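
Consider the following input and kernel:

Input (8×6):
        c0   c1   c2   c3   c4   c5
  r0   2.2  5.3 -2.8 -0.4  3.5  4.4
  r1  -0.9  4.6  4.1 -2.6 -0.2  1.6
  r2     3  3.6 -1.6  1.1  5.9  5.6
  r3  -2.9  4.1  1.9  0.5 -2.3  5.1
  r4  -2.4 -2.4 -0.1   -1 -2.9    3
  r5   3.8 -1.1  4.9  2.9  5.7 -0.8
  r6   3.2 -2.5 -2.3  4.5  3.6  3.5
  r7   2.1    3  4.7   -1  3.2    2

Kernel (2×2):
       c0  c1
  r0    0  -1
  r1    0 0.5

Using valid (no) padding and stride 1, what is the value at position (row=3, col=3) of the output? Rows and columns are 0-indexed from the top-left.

The receptive field on the input at this output position is [0.5 -2.3 / -1 -2.9]. Elementwise product with the kernel and sum: -2.3·-1 + -2.9·0.5.

0.85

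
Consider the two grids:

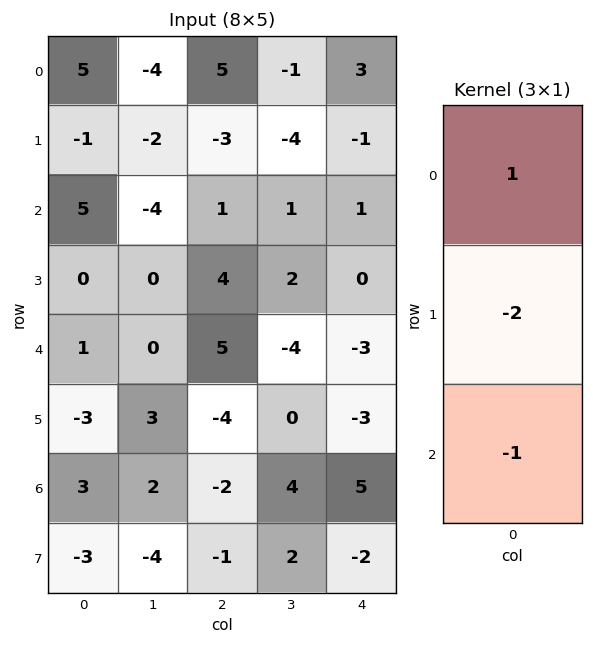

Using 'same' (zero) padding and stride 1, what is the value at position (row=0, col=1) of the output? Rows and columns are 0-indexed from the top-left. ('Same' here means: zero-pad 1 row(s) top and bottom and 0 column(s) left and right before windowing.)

The receptive field on the zero-padded input at this output position is [0 / -4 / -2]. Elementwise product with the kernel and sum: 0·1 + -4·-2 + -2·-1.

10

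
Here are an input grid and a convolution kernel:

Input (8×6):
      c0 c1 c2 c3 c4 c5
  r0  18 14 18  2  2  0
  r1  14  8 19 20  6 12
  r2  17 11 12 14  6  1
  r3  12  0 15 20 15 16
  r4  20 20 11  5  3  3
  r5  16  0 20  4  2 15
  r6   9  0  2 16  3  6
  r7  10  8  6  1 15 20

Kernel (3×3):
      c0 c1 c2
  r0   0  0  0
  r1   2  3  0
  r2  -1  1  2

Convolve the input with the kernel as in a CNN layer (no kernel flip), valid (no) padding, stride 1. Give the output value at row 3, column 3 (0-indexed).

The receptive field on the input at this output position is [20 15 16 / 5 3 3 / 4 2 15]. Elementwise product with the kernel and sum: 5·2 + 3·3 + 4·-1 + 2·1 + 15·2.

47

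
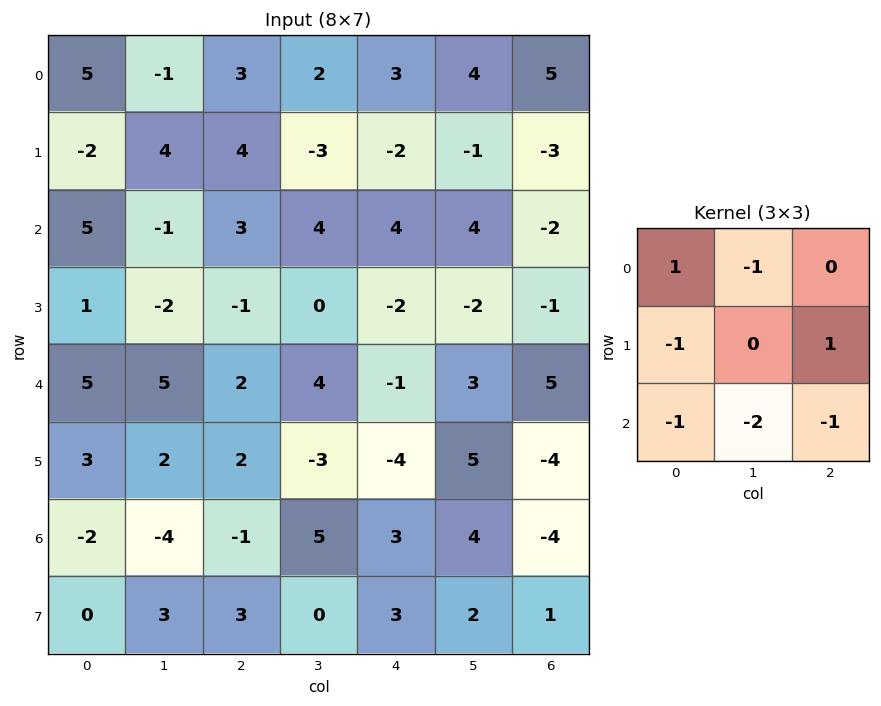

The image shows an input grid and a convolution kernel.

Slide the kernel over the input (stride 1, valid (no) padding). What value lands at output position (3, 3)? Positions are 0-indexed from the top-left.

The receptive field on the input at this output position is [0 -2 -2 / 4 -1 3 / -3 -4 5]. Elementwise product with the kernel and sum: 0·1 + -2·-1 + 4·-1 + 3·1 + -3·-1 + -4·-2 + 5·-1.

7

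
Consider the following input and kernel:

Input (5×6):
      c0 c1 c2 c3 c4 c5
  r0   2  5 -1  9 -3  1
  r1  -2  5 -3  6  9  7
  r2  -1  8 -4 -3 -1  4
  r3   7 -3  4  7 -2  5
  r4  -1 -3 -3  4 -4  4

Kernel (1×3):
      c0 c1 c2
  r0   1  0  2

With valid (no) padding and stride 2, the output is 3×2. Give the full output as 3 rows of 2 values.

0 -7
-9 -6
-7 -11

Output[0,0]: The receptive field on the input at this output position is [2 5 -1]. Elementwise product with the kernel and sum: 2·1 + -1·2.
Output[0,1]: The receptive field on the input at this output position is [-1 9 -3]. Elementwise product with the kernel and sum: -1·1 + -3·2.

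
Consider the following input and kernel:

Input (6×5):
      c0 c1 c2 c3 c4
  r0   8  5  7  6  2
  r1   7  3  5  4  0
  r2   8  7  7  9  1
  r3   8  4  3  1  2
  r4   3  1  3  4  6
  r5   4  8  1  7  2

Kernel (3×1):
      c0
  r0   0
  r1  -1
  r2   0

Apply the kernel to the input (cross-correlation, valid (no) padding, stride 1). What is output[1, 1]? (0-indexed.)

The receptive field on the input at this output position is [3 / 7 / 4]. Elementwise product with the kernel and sum: 7·-1.

-7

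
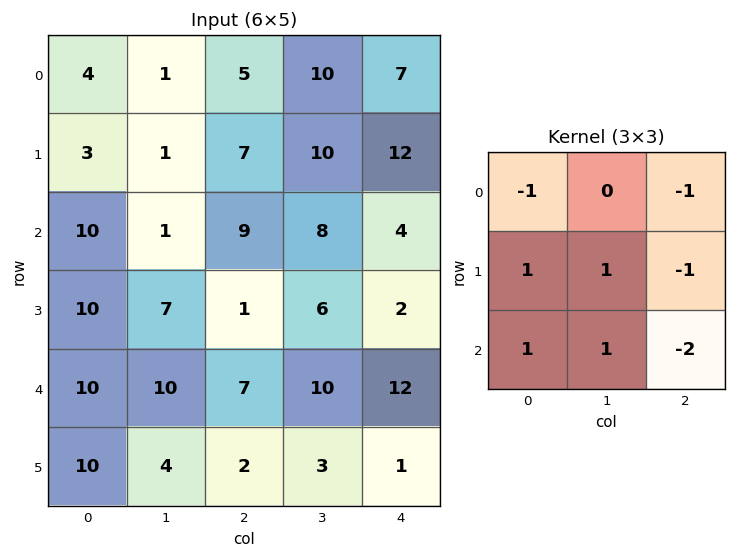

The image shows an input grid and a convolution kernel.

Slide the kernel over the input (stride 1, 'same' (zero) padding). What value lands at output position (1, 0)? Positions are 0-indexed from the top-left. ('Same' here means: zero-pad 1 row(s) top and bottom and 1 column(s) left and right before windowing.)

The receptive field on the zero-padded input at this output position is [0 4 1 / 0 3 1 / 0 10 1]. Elementwise product with the kernel and sum: 0·-1 + 1·-1 + 0·1 + 3·1 + 1·-1 + 0·1 + 10·1 + 1·-2.

9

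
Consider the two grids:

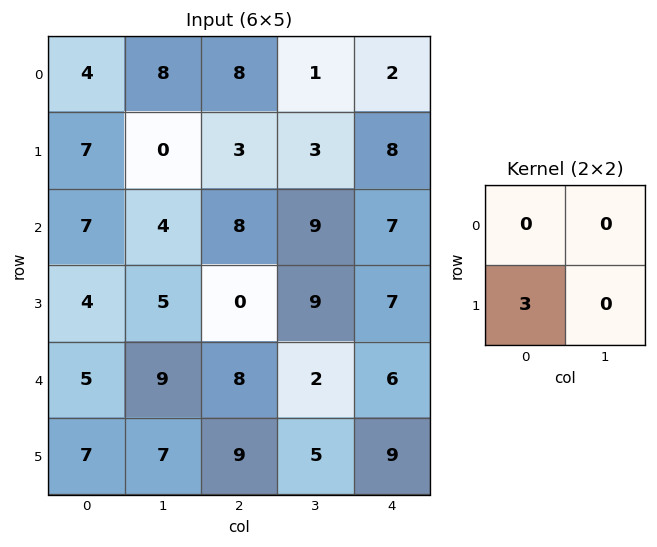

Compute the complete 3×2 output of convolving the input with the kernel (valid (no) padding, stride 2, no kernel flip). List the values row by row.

Output[0,0]: The receptive field on the input at this output position is [4 8 / 7 0]. Elementwise product with the kernel and sum: 7·3.

21 9
12 0
21 27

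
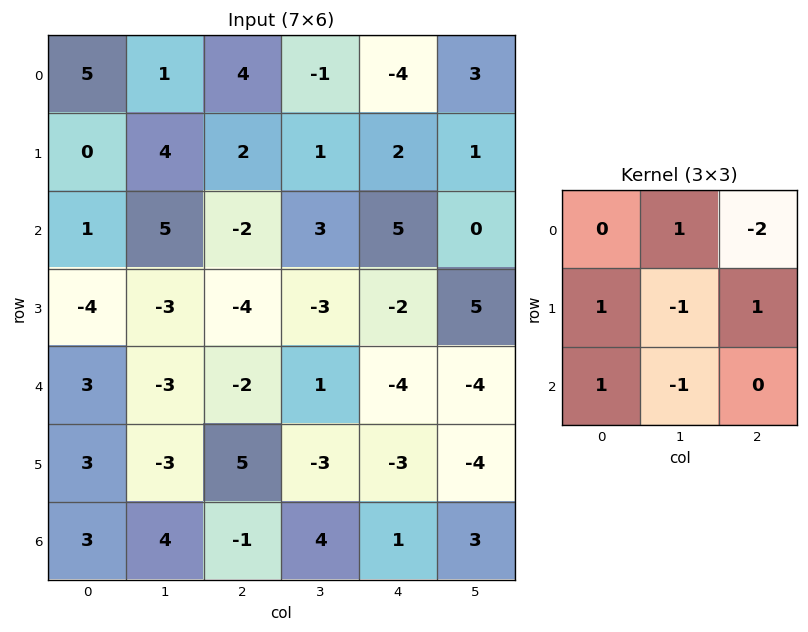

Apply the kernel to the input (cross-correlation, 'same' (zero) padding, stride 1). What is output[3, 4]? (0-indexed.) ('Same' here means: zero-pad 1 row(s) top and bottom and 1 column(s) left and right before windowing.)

14

The receptive field on the zero-padded input at this output position is [3 5 0 / -3 -2 5 / 1 -4 -4]. Elementwise product with the kernel and sum: 5·1 + 0·-2 + -3·1 + -2·-1 + 5·1 + 1·1 + -4·-1.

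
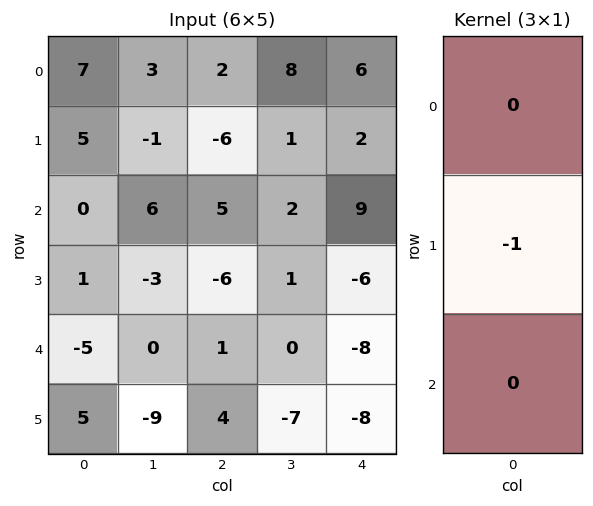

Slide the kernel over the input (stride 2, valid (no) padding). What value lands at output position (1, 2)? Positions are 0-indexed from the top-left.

6

The receptive field on the input at this output position is [9 / -6 / -8]. Elementwise product with the kernel and sum: -6·-1.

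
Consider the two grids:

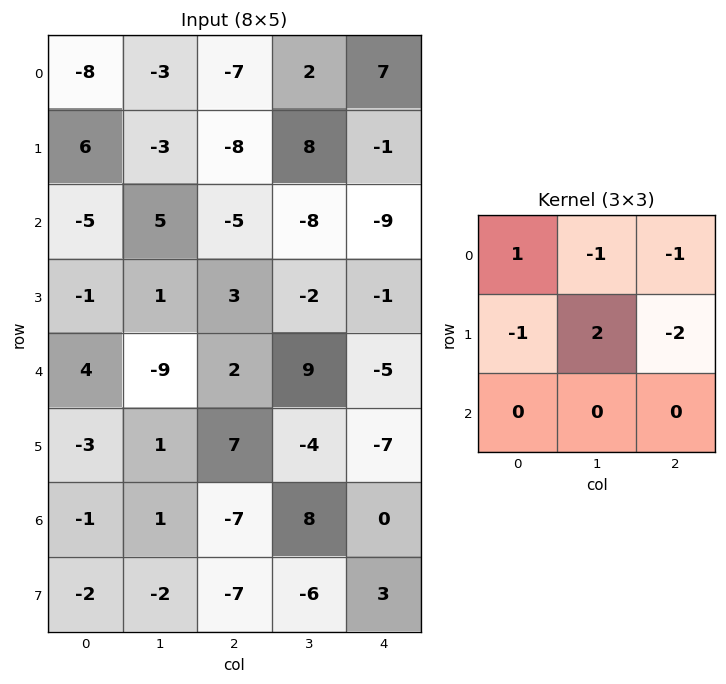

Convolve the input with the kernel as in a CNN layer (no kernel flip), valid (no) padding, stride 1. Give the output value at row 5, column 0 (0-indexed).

6

The receptive field on the input at this output position is [-3 1 7 / -1 1 -7 / -2 -2 -7]. Elementwise product with the kernel and sum: -3·1 + 1·-1 + 7·-1 + -1·-1 + 1·2 + -7·-2.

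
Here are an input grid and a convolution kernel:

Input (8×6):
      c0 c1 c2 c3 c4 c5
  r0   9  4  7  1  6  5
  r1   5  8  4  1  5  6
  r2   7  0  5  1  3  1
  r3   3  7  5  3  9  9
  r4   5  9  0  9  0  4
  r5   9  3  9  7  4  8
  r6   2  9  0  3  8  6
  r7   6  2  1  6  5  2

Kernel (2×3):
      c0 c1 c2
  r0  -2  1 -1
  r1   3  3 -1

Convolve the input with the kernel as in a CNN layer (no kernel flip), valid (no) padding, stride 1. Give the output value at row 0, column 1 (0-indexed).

33

The receptive field on the input at this output position is [4 7 1 / 8 4 1]. Elementwise product with the kernel and sum: 4·-2 + 7·1 + 1·-1 + 8·3 + 4·3 + 1·-1.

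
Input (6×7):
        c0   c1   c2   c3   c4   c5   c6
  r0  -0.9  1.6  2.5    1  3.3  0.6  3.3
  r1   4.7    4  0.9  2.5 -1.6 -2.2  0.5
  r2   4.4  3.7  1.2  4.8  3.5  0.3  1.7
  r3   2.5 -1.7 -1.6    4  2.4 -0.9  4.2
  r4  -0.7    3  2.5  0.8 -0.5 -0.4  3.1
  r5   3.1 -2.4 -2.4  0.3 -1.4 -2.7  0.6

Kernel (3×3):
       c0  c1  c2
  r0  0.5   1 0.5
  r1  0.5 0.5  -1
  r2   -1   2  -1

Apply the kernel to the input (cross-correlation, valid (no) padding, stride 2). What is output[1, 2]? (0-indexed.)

-3.95

The receptive field on the input at this output position is [3.5 0.3 1.7 / 2.4 -0.9 4.2 / -0.5 -0.4 3.1]. Elementwise product with the kernel and sum: 3.5·0.5 + 0.3·1 + 1.7·0.5 + 2.4·0.5 + -0.9·0.5 + 4.2·-1 + -0.5·-1 + -0.4·2 + 3.1·-1.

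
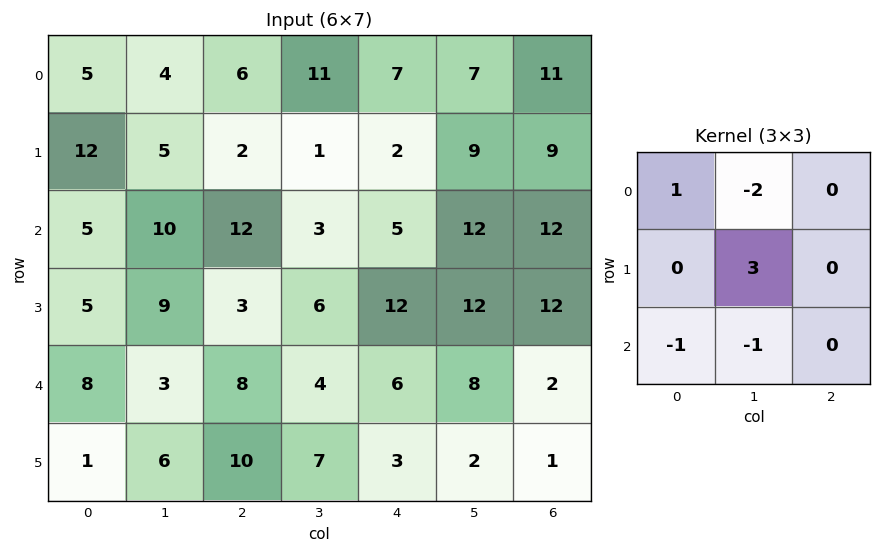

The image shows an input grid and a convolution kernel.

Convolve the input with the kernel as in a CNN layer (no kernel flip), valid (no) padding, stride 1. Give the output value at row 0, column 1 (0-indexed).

-24

The receptive field on the input at this output position is [4 6 11 / 5 2 1 / 10 12 3]. Elementwise product with the kernel and sum: 4·1 + 6·-2 + 2·3 + 10·-1 + 12·-1.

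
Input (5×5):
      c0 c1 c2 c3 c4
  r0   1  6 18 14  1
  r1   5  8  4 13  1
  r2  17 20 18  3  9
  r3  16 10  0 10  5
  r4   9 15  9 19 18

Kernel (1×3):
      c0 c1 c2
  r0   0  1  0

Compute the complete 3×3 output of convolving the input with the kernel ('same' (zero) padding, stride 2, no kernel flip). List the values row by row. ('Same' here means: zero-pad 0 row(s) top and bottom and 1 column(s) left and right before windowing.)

Output[0,0]: The receptive field on the zero-padded input at this output position is [0 1 6]. Elementwise product with the kernel and sum: 1·1.

1 18 1
17 18 9
9 9 18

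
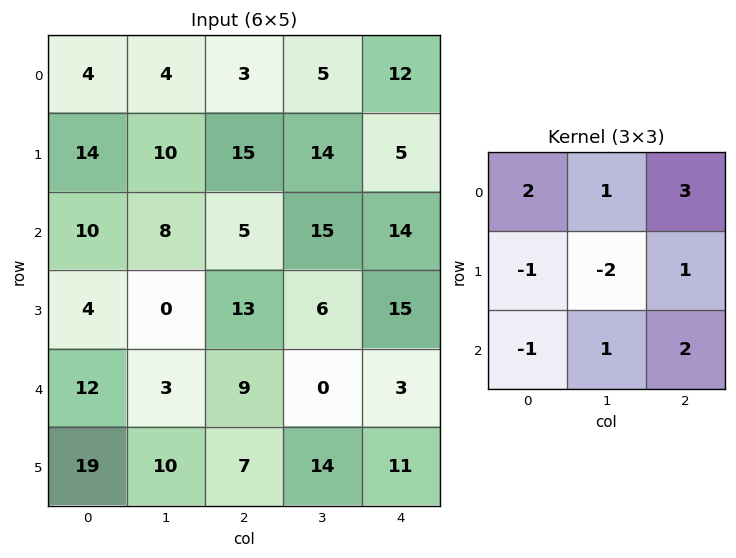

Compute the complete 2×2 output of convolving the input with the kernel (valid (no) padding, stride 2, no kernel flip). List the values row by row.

10 47
61 54

Output[0,0]: The receptive field on the input at this output position is [4 4 3 / 14 10 15 / 10 8 5]. Elementwise product with the kernel and sum: 4·2 + 4·1 + 3·3 + 14·-1 + 10·-2 + 15·1 + 10·-1 + 8·1 + 5·2.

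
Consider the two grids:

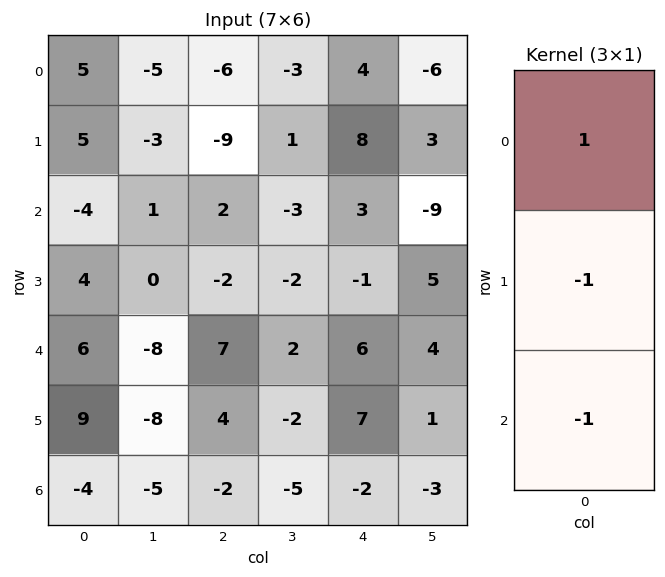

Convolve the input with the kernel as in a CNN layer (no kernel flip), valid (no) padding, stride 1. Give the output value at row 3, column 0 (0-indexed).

-11

The receptive field on the input at this output position is [4 / 6 / 9]. Elementwise product with the kernel and sum: 4·1 + 6·-1 + 9·-1.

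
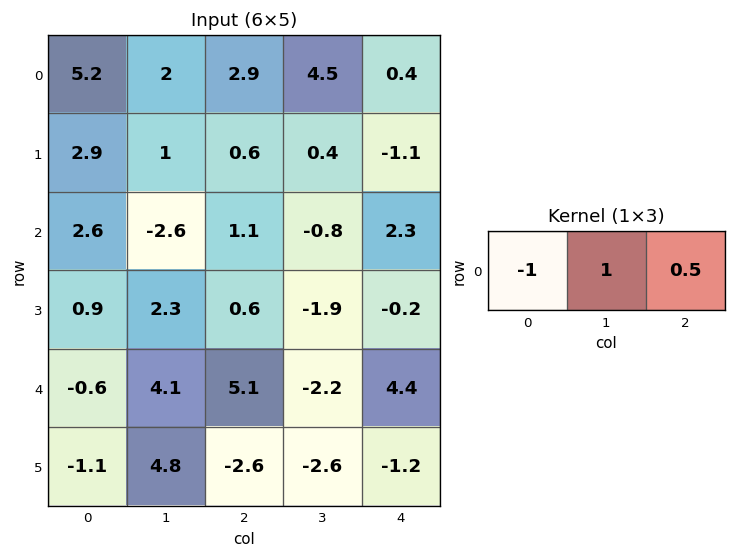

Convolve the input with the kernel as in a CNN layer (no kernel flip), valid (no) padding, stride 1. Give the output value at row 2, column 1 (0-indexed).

3.3

The receptive field on the input at this output position is [-2.6 1.1 -0.8]. Elementwise product with the kernel and sum: -2.6·-1 + 1.1·1 + -0.8·0.5.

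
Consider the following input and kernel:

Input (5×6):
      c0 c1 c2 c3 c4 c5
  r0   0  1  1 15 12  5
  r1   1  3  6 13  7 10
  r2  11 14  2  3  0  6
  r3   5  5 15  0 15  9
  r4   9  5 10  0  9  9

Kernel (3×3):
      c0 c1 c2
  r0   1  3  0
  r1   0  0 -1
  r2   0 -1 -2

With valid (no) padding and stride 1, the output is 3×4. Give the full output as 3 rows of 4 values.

Output[0,0]: The receptive field on the input at this output position is [0 1 1 / 1 3 6 / 11 14 2]. Elementwise product with the kernel and sum: 0·1 + 1·3 + 6·-1 + 14·-1 + 2·-2.

-21 -17 36 29
-27 3 15 -5
13 10 -22 -33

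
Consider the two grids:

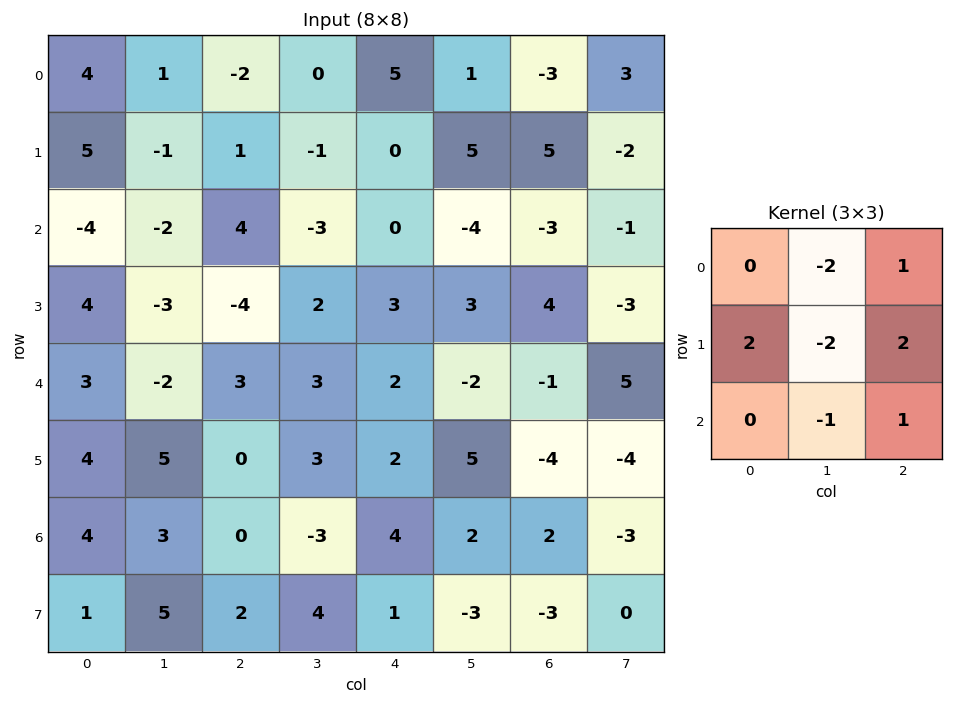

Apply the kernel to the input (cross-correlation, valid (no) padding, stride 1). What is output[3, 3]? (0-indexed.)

-2

The receptive field on the input at this output position is [2 3 3 / 3 2 -2 / 3 2 5]. Elementwise product with the kernel and sum: 3·-2 + 3·1 + 3·2 + 2·-2 + -2·2 + 2·-1 + 5·1.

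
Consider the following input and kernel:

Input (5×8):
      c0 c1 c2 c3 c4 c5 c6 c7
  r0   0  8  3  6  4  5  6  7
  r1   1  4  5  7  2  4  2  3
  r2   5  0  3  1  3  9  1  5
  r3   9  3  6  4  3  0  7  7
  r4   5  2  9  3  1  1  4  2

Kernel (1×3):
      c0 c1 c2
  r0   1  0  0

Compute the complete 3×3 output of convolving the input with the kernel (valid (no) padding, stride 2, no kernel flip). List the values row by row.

Output[0,0]: The receptive field on the input at this output position is [0 8 3]. Elementwise product with the kernel and sum: 0·1.

0 3 4
5 3 3
5 9 1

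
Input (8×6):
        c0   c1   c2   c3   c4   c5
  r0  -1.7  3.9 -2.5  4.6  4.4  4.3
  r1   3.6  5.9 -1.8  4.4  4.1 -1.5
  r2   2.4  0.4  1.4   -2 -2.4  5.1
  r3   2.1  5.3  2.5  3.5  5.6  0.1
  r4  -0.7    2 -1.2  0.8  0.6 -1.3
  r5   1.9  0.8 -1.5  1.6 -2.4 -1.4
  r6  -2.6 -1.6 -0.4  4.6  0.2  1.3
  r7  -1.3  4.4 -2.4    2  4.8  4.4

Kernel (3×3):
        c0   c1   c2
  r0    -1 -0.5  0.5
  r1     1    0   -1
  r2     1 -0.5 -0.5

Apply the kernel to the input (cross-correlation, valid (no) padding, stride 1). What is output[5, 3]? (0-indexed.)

The receptive field on the input at this output position is [1.6 -2.4 -1.4 / 4.6 0.2 1.3 / 2 4.8 4.4]. Elementwise product with the kernel and sum: 1.6·-1 + -2.4·-0.5 + -1.4·0.5 + 4.6·1 + 1.3·-1 + 2·1 + 4.8·-0.5 + 4.4·-0.5.

-0.4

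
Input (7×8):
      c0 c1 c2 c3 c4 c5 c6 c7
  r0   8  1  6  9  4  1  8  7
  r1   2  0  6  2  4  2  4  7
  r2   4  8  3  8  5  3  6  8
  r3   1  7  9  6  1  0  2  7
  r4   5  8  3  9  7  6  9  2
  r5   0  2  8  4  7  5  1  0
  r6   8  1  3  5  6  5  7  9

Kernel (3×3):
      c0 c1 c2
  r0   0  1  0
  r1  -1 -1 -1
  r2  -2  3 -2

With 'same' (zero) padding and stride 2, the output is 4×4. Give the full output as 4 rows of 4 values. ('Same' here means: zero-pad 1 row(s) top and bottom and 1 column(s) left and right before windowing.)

-3 -2 -10 -22
-21 -12 -21 -21
-16 1 -18 -22
-9 -1 -9 -20

Output[0,0]: The receptive field on the zero-padded input at this output position is [0 0 0 / 0 8 1 / 0 2 0]. Elementwise product with the kernel and sum: 0·1 + 0·-1 + 8·-1 + 1·-1 + 0·-2 + 2·3 + 0·-2.
Output[0,1]: The receptive field on the zero-padded input at this output position is [0 0 0 / 1 6 9 / 0 6 2]. Elementwise product with the kernel and sum: 0·1 + 1·-1 + 6·-1 + 9·-1 + 0·-2 + 6·3 + 2·-2.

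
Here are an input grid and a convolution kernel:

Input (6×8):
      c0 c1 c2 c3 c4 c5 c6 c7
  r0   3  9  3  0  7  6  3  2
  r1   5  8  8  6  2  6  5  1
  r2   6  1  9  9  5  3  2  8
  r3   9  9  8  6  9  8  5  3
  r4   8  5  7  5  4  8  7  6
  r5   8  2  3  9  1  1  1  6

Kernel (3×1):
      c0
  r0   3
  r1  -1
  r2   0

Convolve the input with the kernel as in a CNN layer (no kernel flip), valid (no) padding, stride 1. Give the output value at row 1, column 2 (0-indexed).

15

The receptive field on the input at this output position is [8 / 9 / 8]. Elementwise product with the kernel and sum: 8·3 + 9·-1.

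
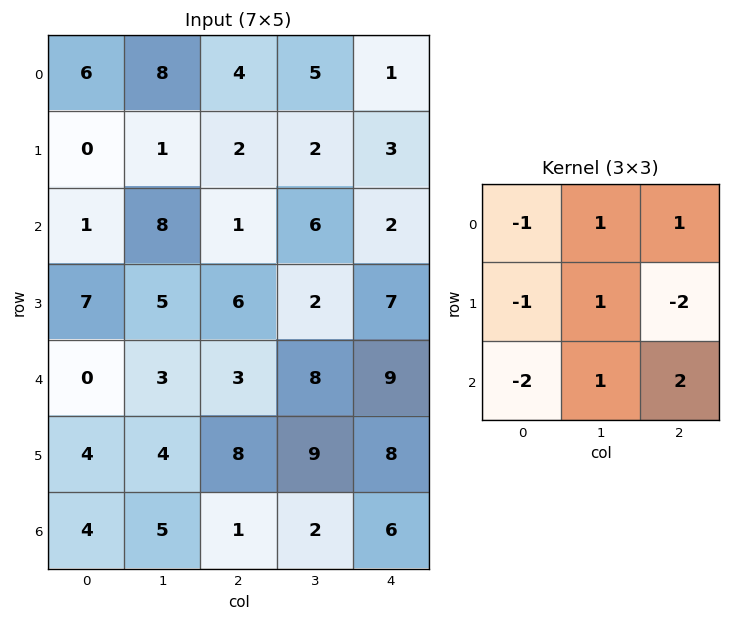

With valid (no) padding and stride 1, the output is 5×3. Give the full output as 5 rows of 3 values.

Output[0,0]: The receptive field on the input at this output position is [6 8 4 / 0 1 2 / 1 8 1]. Elementwise product with the kernel and sum: 6·-1 + 8·1 + 4·1 + 0·-1 + 1·1 + 2·-2 + 1·-2 + 8·1 + 1·2.

11 -5 4
11 -16 8
3 9 9
13 5 -1
-11 -11 11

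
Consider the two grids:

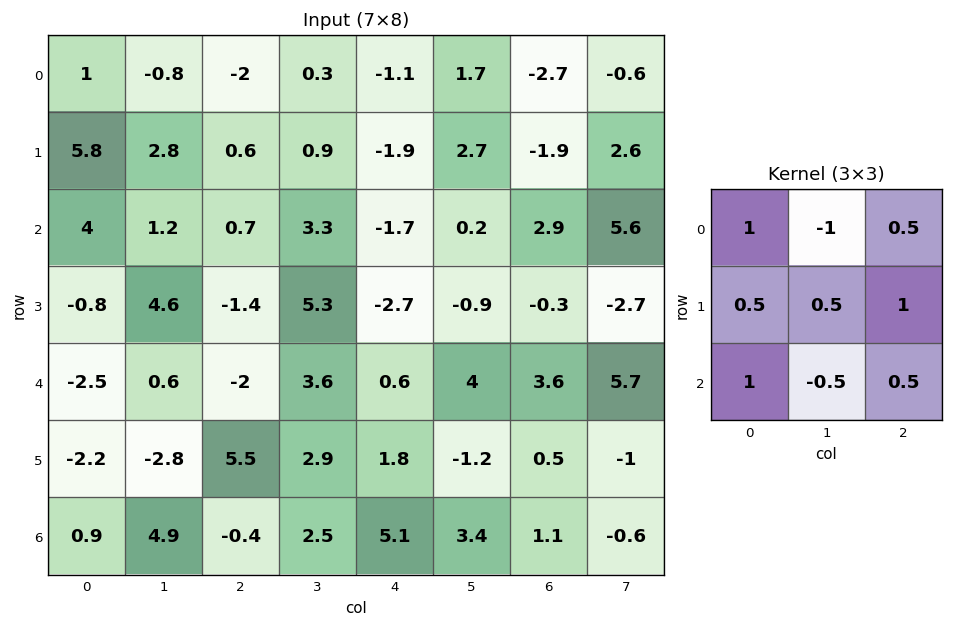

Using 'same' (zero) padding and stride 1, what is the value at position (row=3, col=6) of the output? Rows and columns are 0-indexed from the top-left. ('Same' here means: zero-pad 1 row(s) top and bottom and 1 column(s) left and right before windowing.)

The receptive field on the zero-padded input at this output position is [0.2 2.9 5.6 / -0.9 -0.3 -2.7 / 4 3.6 5.7]. Elementwise product with the kernel and sum: 0.2·1 + 2.9·-1 + 5.6·0.5 + -0.9·0.5 + -0.3·0.5 + -2.7·1 + 4·1 + 3.6·-0.5 + 5.7·0.5.

1.85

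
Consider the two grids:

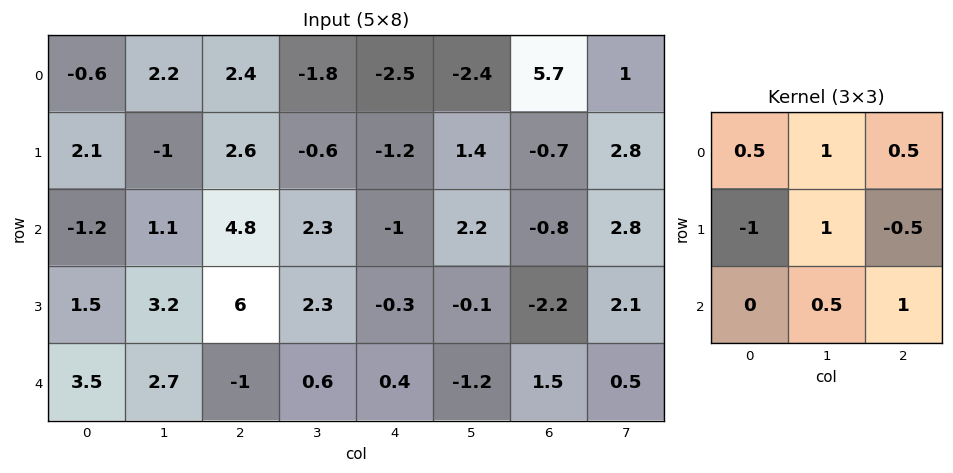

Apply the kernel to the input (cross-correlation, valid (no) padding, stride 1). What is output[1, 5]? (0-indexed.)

-2

The receptive field on the input at this output position is [1.4 -0.7 2.8 / 2.2 -0.8 2.8 / -0.1 -2.2 2.1]. Elementwise product with the kernel and sum: 1.4·0.5 + -0.7·1 + 2.8·0.5 + 2.2·-1 + -0.8·1 + 2.8·-0.5 + -2.2·0.5 + 2.1·1.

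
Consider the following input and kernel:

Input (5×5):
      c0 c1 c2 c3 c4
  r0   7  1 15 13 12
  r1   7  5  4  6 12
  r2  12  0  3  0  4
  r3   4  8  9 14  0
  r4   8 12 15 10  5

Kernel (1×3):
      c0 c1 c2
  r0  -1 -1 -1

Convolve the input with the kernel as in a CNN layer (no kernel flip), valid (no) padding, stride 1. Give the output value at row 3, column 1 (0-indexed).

-31

The receptive field on the input at this output position is [8 9 14]. Elementwise product with the kernel and sum: 8·-1 + 9·-1 + 14·-1.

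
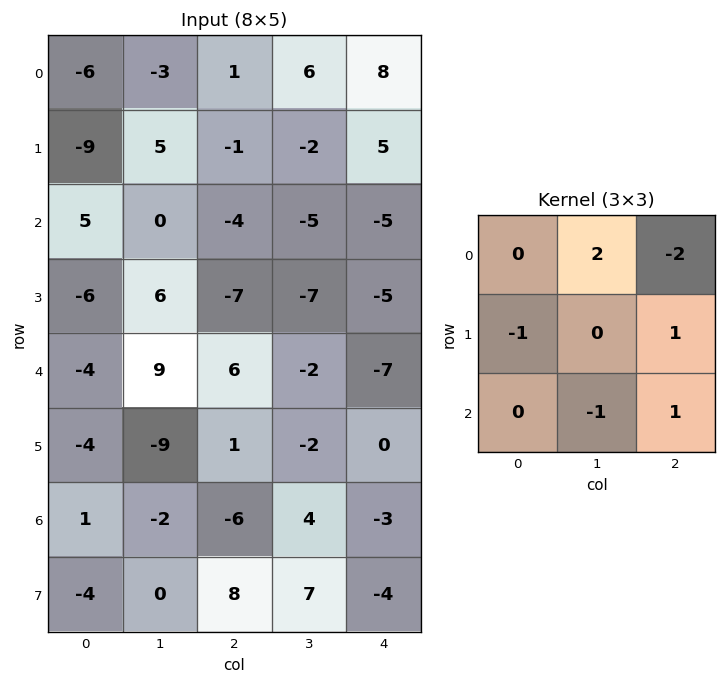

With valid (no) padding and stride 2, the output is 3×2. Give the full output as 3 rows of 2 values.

Output[0,0]: The receptive field on the input at this output position is [-6 -3 1 / -9 5 -1 / 5 0 -4]. Elementwise product with the kernel and sum: -3·2 + 1·-2 + -9·-1 + -1·1 + 0·-1 + -4·1.

-4 2
4 -3
7 2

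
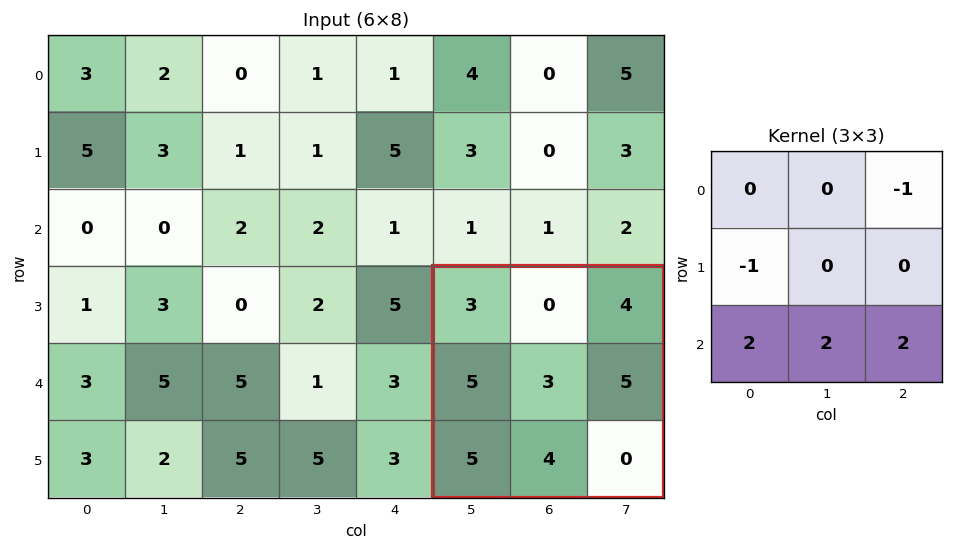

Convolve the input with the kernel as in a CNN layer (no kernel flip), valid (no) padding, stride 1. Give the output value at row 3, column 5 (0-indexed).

The receptive field on the input at this output position is [3 0 4 / 5 3 5 / 5 4 0]. Elementwise product with the kernel and sum: 4·-1 + 5·-1 + 5·2 + 4·2 + 0·2.

9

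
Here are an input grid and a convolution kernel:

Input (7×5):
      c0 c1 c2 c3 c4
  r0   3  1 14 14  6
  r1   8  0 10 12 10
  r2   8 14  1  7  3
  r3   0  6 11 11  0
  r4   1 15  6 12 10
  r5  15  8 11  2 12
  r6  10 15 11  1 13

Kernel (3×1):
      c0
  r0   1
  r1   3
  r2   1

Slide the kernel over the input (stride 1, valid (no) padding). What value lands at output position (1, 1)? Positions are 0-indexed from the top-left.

48

The receptive field on the input at this output position is [0 / 14 / 6]. Elementwise product with the kernel and sum: 0·1 + 14·3 + 6·1.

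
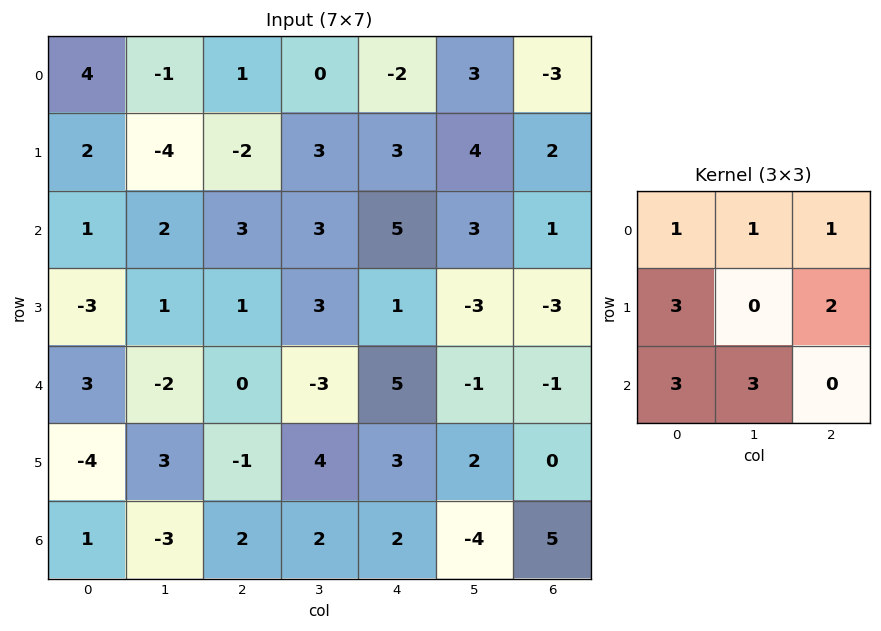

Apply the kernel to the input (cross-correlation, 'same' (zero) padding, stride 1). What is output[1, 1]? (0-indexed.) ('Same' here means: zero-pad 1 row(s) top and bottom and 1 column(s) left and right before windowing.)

The receptive field on the zero-padded input at this output position is [4 -1 1 / 2 -4 -2 / 1 2 3]. Elementwise product with the kernel and sum: 4·1 + -1·1 + 1·1 + 2·3 + -2·2 + 1·3 + 2·3.

15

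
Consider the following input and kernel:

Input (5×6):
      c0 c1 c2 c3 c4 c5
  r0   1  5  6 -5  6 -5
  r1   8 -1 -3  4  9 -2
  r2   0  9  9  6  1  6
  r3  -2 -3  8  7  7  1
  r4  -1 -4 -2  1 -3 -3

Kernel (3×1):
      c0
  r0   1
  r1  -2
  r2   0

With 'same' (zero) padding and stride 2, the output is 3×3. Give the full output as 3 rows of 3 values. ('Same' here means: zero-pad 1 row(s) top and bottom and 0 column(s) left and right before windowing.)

Output[0,0]: The receptive field on the zero-padded input at this output position is [0 / 1 / 8]. Elementwise product with the kernel and sum: 0·1 + 1·-2.
Output[0,1]: The receptive field on the zero-padded input at this output position is [0 / 6 / -3]. Elementwise product with the kernel and sum: 0·1 + 6·-2.

-2 -12 -12
8 -21 7
0 12 13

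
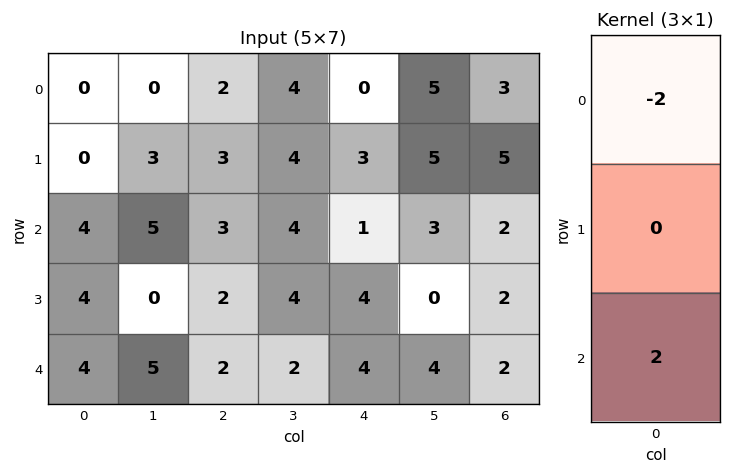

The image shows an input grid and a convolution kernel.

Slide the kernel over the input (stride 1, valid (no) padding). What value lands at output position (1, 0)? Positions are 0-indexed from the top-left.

8

The receptive field on the input at this output position is [0 / 4 / 4]. Elementwise product with the kernel and sum: 0·-2 + 4·2.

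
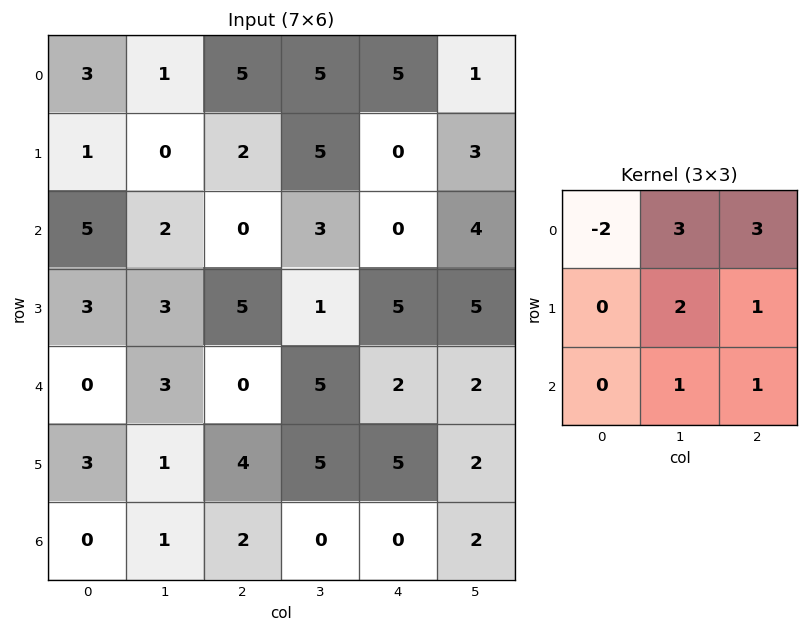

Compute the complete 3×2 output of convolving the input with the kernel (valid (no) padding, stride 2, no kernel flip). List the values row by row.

16 33
10 23
18 36

Output[0,0]: The receptive field on the input at this output position is [3 1 5 / 1 0 2 / 5 2 0]. Elementwise product with the kernel and sum: 3·-2 + 1·3 + 5·3 + 0·2 + 2·1 + 2·1 + 0·1.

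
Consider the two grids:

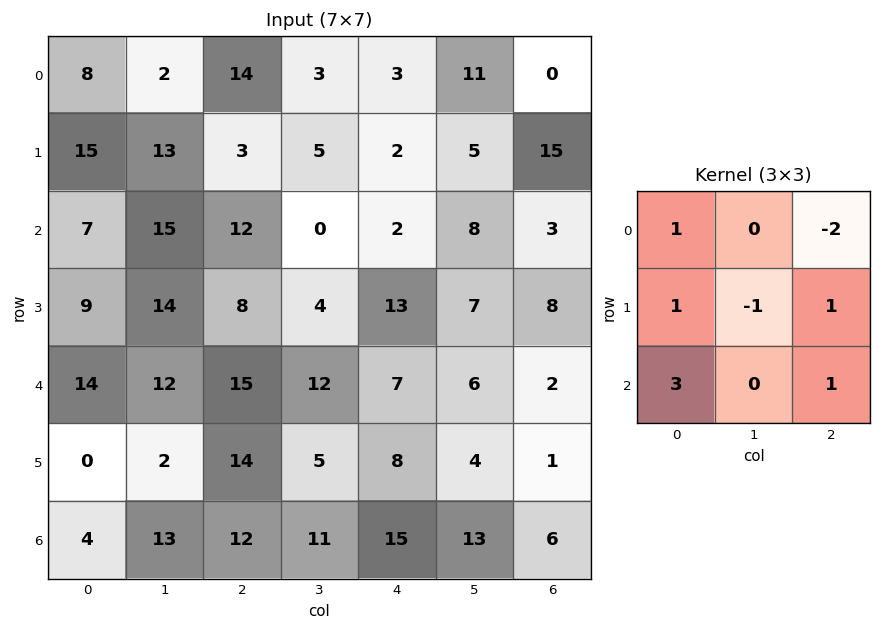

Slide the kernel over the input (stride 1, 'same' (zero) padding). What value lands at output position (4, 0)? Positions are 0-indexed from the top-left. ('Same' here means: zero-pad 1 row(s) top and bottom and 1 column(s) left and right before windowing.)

-28

The receptive field on the zero-padded input at this output position is [0 9 14 / 0 14 12 / 0 0 2]. Elementwise product with the kernel and sum: 0·1 + 14·-2 + 0·1 + 14·-1 + 12·1 + 0·3 + 2·1.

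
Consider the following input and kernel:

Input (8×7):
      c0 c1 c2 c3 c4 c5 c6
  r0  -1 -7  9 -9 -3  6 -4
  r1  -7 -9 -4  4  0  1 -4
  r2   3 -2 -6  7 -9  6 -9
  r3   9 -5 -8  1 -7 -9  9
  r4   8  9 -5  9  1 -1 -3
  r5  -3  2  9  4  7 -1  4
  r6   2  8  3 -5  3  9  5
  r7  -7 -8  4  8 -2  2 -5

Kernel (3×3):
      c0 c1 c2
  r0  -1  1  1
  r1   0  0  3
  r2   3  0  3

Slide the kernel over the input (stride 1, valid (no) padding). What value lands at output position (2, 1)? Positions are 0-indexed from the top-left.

The receptive field on the input at this output position is [-2 -6 7 / -5 -8 1 / 9 -5 9]. Elementwise product with the kernel and sum: -2·-1 + -6·1 + 7·1 + 1·3 + 9·3 + 9·3.

60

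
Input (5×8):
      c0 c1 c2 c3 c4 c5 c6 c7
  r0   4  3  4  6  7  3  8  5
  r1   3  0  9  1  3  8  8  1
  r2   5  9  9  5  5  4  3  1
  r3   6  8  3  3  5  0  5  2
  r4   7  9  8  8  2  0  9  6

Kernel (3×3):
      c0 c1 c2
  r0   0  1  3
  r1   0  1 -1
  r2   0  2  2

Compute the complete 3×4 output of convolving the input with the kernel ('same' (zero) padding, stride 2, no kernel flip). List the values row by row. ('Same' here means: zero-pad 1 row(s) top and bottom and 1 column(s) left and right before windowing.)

7 18 26 21
27 28 38 27
28 12 7 14

Output[0,0]: The receptive field on the zero-padded input at this output position is [0 0 0 / 0 4 3 / 0 3 0]. Elementwise product with the kernel and sum: 0·1 + 0·3 + 4·1 + 3·-1 + 3·2 + 0·2.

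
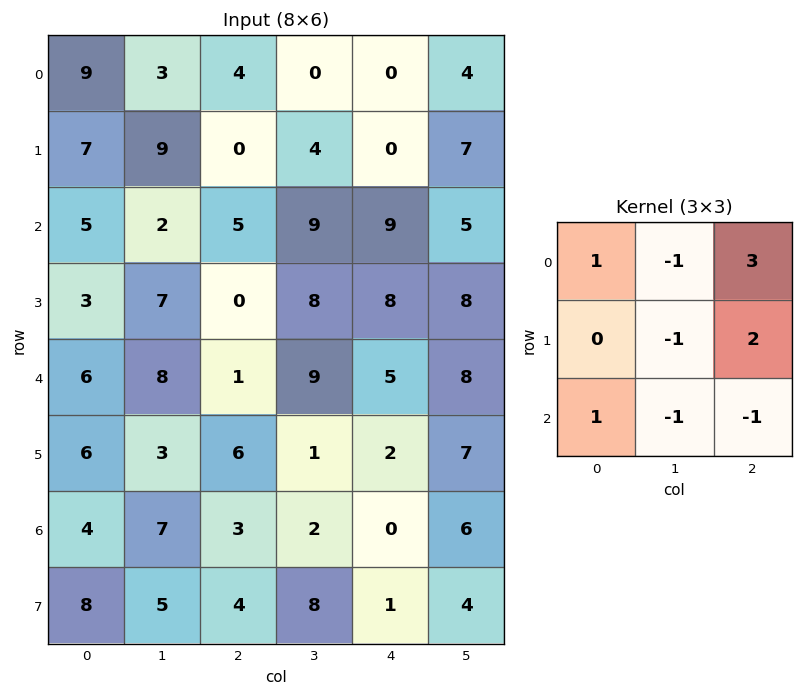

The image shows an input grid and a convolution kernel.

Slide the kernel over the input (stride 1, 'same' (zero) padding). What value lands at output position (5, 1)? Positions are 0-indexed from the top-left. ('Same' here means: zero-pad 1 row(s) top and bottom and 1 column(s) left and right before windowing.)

4

The receptive field on the zero-padded input at this output position is [6 8 1 / 6 3 6 / 4 7 3]. Elementwise product with the kernel and sum: 6·1 + 8·-1 + 1·3 + 3·-1 + 6·2 + 4·1 + 7·-1 + 3·-1.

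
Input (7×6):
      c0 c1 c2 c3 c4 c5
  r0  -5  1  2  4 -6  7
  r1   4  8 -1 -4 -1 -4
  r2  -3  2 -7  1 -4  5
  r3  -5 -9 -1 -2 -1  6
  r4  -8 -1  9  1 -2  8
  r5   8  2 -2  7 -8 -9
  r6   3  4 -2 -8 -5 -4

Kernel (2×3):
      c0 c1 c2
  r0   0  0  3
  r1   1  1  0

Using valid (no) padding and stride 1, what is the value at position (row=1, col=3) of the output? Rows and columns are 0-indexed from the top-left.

The receptive field on the input at this output position is [-4 -1 -4 / 1 -4 5]. Elementwise product with the kernel and sum: -4·3 + 1·1 + -4·1.

-15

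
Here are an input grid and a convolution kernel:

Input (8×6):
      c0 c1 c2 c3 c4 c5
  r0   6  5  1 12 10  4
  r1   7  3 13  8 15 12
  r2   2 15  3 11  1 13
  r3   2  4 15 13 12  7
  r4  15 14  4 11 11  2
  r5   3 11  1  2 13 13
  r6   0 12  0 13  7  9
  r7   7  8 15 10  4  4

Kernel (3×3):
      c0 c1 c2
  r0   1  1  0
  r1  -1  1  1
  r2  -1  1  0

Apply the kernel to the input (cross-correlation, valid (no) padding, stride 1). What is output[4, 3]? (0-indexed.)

40

The receptive field on the input at this output position is [11 11 2 / 2 13 13 / 13 7 9]. Elementwise product with the kernel and sum: 11·1 + 11·1 + 2·-1 + 13·1 + 13·1 + 13·-1 + 7·1.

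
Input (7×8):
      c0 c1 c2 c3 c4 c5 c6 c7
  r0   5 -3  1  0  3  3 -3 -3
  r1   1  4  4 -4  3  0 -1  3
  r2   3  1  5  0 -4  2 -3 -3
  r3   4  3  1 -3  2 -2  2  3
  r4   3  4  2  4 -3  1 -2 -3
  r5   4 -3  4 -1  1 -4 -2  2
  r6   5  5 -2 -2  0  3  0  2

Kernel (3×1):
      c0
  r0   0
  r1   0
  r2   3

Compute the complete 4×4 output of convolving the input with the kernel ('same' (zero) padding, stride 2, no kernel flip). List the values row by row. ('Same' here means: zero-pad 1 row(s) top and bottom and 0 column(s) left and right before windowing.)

3 12 9 -3
12 3 6 6
12 12 3 -6
0 0 0 0

Output[0,0]: The receptive field on the zero-padded input at this output position is [0 / 5 / 1]. Elementwise product with the kernel and sum: 1·3.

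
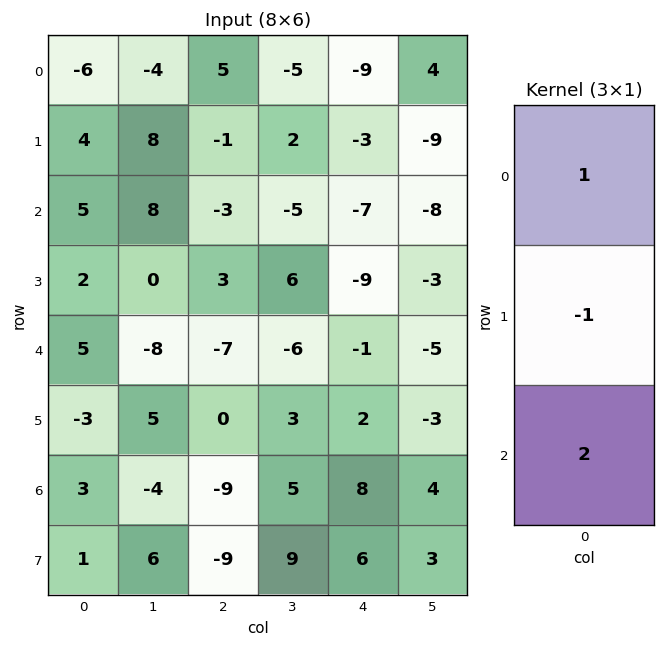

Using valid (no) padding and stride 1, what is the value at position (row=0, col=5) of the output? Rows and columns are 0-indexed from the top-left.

-3

The receptive field on the input at this output position is [4 / -9 / -8]. Elementwise product with the kernel and sum: 4·1 + -9·-1 + -8·2.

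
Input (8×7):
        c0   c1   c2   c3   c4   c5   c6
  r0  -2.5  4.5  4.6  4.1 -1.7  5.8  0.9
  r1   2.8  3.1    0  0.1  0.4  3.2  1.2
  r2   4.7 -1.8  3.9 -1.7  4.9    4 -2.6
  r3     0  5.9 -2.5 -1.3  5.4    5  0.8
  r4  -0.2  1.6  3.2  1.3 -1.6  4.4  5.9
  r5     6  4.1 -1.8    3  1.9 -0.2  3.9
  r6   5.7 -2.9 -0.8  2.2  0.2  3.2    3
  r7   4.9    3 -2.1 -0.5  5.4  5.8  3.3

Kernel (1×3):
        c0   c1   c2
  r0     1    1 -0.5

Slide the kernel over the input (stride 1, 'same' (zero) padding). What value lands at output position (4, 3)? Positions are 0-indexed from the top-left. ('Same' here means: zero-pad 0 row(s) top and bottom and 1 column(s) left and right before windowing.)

5.3

The receptive field on the zero-padded input at this output position is [3.2 1.3 -1.6]. Elementwise product with the kernel and sum: 3.2·1 + 1.3·1 + -1.6·-0.5.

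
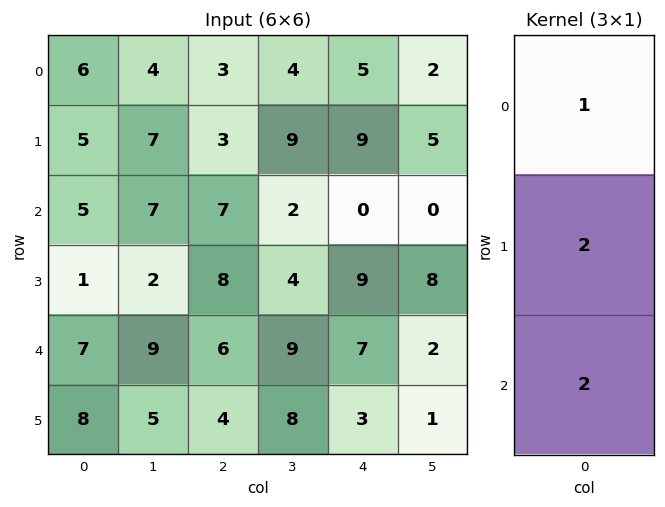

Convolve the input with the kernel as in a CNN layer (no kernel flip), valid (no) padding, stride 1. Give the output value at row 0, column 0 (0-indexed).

The receptive field on the input at this output position is [6 / 5 / 5]. Elementwise product with the kernel and sum: 6·1 + 5·2 + 5·2.

26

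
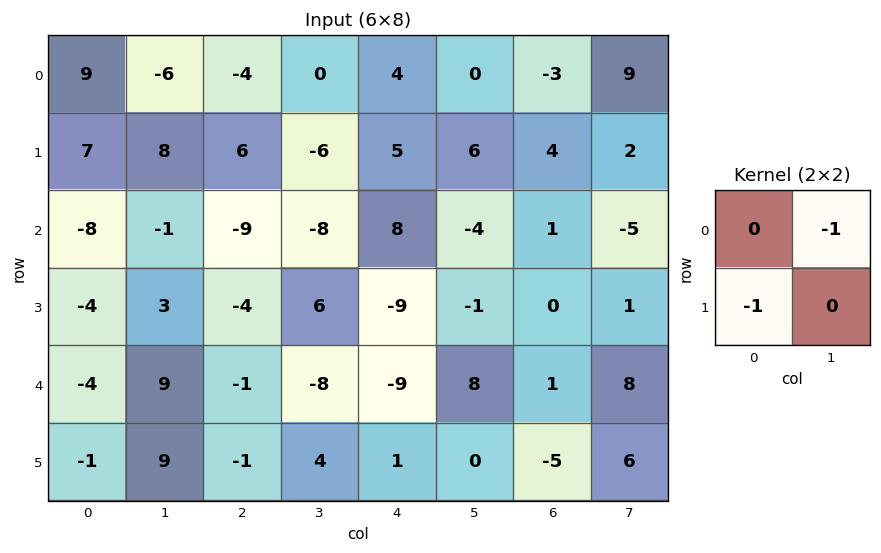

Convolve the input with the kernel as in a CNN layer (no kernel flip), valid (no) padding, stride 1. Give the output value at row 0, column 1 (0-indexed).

-4

The receptive field on the input at this output position is [-6 -4 / 8 6]. Elementwise product with the kernel and sum: -4·-1 + 8·-1.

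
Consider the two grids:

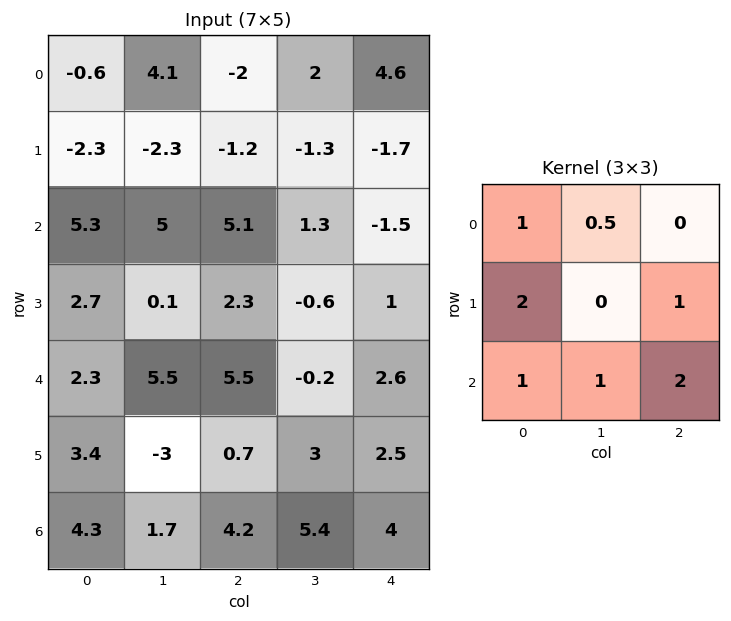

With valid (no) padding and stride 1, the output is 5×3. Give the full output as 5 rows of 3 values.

Output[0,0]: The receptive field on the input at this output position is [-0.6 4.1 -2 / -2.3 -2.3 -1.2 / 5.3 5 5.1]. Elementwise product with the kernel and sum: -0.6·1 + 4.1·0.5 + -2.3·2 + -1.2·1 + 5.3·1 + 5·1 + 5.1·2.

16.15 9.9 -1.7
19.65 9.6 10.55
34.3 17.75 21.85
14.65 15.75 24.3
26.95 21.95 26.9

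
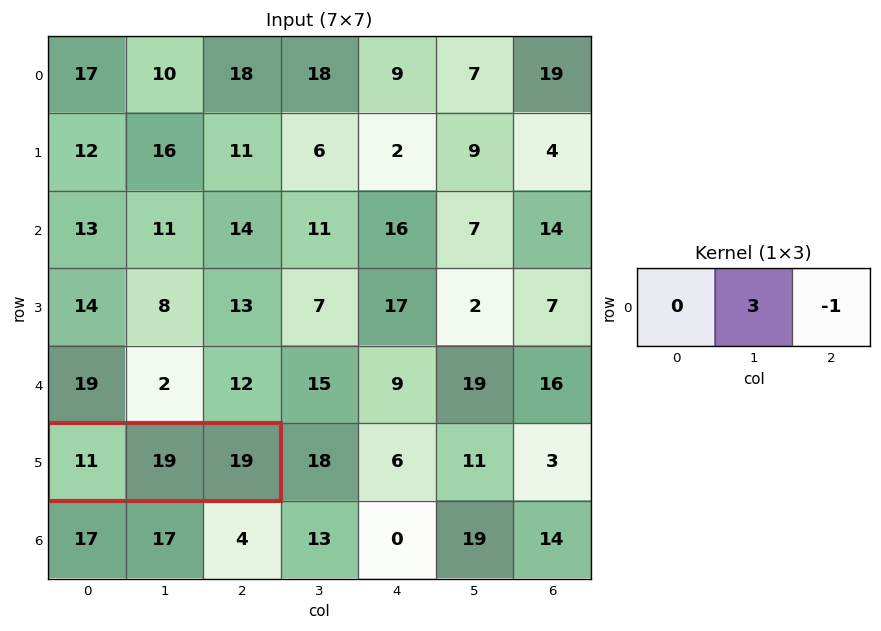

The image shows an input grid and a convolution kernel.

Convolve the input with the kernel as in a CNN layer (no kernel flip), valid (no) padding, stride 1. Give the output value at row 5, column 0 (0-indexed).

The receptive field on the input at this output position is [11 19 19]. Elementwise product with the kernel and sum: 19·3 + 19·-1.

38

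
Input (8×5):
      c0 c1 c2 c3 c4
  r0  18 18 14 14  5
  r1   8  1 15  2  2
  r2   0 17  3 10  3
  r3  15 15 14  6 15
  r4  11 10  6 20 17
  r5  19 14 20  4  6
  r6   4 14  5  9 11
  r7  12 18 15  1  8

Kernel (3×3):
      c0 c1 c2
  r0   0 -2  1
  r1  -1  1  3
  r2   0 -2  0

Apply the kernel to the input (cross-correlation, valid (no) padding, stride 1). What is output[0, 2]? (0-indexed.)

The receptive field on the input at this output position is [14 14 5 / 15 2 2 / 3 10 3]. Elementwise product with the kernel and sum: 14·-2 + 5·1 + 15·-1 + 2·1 + 2·3 + 10·-2.

-50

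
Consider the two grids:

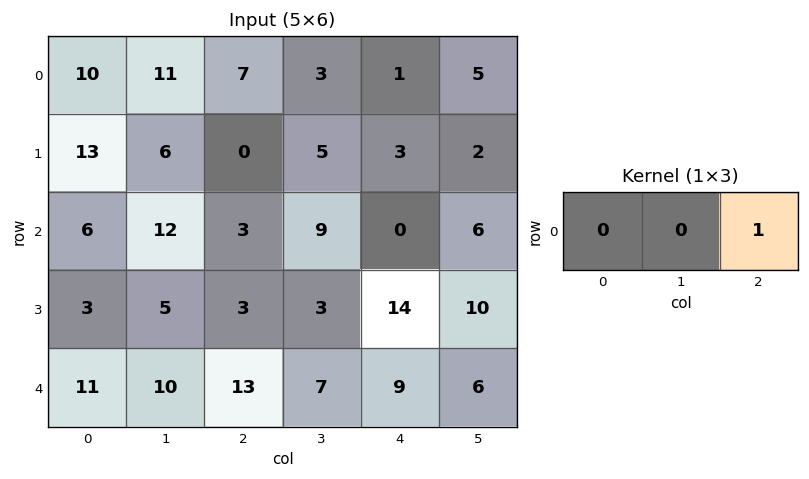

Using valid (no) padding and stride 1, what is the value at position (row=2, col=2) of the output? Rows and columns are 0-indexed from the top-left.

The receptive field on the input at this output position is [3 9 0]. Elementwise product with the kernel and sum: 0·1.

0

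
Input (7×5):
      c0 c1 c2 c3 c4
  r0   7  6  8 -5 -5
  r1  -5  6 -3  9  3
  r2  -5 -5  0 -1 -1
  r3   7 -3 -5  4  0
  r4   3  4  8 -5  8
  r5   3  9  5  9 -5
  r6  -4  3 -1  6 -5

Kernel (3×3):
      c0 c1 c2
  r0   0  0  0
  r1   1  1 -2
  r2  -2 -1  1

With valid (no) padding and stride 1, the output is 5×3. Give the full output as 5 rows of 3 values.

Output[0,0]: The receptive field on the input at this output position is [7 6 8 / -5 6 -3 / -5 -5 0]. Elementwise product with the kernel and sum: -5·1 + 6·1 + -3·-2 + -5·-2 + -5·-1 + 0·1.

22 -6 0
-26 12 7
12 -37 -4
-19 8 -37
6 -3 15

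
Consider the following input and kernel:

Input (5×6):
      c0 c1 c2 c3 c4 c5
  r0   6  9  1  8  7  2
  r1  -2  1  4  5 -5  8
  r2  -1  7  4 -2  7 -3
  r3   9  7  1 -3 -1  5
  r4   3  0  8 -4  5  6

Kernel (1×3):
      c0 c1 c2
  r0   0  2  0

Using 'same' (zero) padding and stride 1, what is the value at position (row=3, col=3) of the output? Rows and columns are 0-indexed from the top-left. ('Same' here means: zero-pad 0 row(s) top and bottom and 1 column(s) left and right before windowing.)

-6

The receptive field on the zero-padded input at this output position is [1 -3 -1]. Elementwise product with the kernel and sum: -3·2.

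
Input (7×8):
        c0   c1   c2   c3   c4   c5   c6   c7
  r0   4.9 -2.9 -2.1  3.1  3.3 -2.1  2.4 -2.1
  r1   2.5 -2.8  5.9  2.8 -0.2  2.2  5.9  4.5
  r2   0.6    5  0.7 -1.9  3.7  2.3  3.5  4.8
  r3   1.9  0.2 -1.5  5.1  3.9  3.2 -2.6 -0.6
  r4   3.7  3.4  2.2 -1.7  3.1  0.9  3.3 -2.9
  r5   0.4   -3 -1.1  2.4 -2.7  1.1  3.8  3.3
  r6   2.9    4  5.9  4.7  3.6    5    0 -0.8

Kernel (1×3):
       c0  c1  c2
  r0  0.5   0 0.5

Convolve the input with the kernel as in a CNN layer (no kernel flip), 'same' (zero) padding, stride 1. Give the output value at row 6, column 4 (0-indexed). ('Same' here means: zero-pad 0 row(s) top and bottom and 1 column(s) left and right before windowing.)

The receptive field on the zero-padded input at this output position is [4.7 3.6 5]. Elementwise product with the kernel and sum: 4.7·0.5 + 5·0.5.

4.85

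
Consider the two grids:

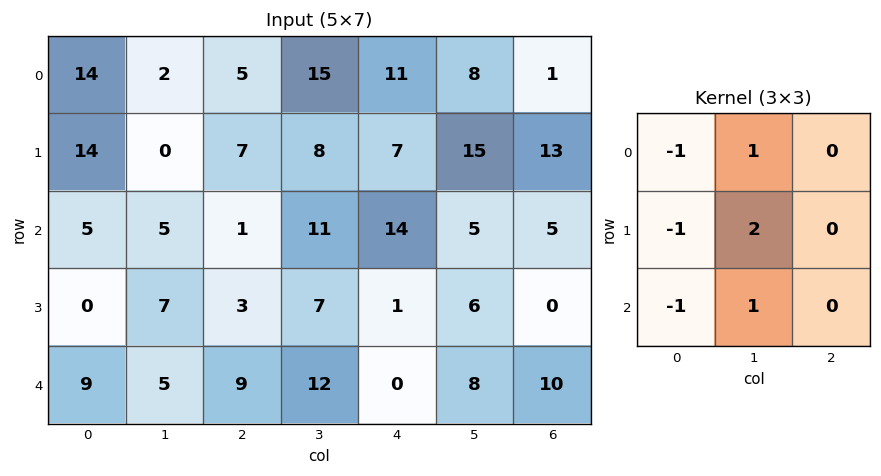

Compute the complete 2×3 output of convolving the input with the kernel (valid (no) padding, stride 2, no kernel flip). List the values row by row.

Output[0,0]: The receptive field on the input at this output position is [14 2 5 / 14 0 7 / 5 5 1]. Elementwise product with the kernel and sum: 14·-1 + 2·1 + 14·-1 + 0·2 + 5·-1 + 5·1.

-26 29 11
10 24 10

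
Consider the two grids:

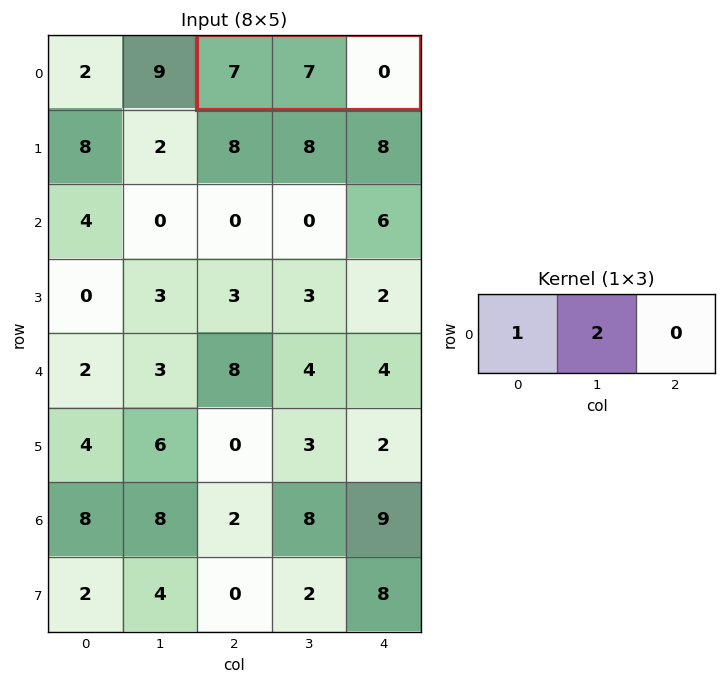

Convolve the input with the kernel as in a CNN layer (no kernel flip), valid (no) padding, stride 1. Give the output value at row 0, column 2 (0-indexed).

21

The receptive field on the input at this output position is [7 7 0]. Elementwise product with the kernel and sum: 7·1 + 7·2.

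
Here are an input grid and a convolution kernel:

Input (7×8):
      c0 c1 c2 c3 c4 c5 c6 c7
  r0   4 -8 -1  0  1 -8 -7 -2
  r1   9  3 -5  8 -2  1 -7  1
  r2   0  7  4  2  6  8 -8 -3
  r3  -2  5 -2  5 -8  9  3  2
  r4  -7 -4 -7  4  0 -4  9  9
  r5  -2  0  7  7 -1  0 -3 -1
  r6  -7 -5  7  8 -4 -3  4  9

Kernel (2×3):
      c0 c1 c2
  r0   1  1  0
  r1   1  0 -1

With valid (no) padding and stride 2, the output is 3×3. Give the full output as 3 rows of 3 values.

10 -4 -2
7 12 3
-20 5 -2

Output[0,0]: The receptive field on the input at this output position is [4 -8 -1 / 9 3 -5]. Elementwise product with the kernel and sum: 4·1 + -8·1 + 9·1 + -5·-1.
Output[0,1]: The receptive field on the input at this output position is [-1 0 1 / -5 8 -2]. Elementwise product with the kernel and sum: -1·1 + 0·1 + -5·1 + -2·-1.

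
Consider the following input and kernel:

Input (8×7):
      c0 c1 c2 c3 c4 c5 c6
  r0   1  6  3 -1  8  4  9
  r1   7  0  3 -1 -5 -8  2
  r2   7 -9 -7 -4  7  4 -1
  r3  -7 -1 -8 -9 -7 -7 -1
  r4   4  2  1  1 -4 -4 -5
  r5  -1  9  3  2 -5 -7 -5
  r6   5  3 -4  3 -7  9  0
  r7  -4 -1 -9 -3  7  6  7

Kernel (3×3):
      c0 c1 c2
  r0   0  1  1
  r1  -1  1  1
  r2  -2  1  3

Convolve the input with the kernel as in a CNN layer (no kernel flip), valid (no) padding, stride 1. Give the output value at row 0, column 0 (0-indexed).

The receptive field on the input at this output position is [1 6 3 / 7 0 3 / 7 -9 -7]. Elementwise product with the kernel and sum: 6·1 + 3·1 + 7·-1 + 0·1 + 3·1 + 7·-2 + -9·1 + -7·3.

-39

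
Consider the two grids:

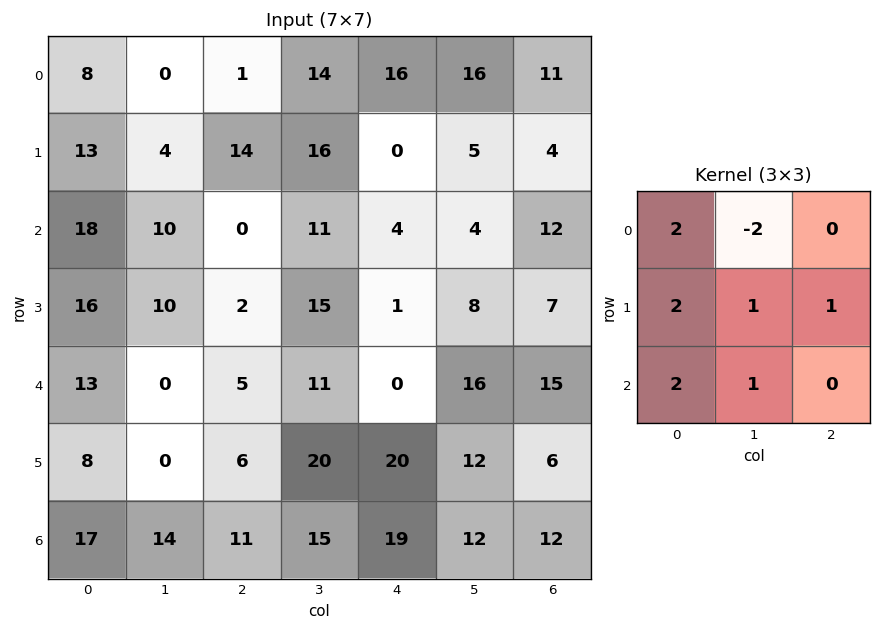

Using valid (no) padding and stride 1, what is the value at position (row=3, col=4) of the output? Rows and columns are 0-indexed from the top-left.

The receptive field on the input at this output position is [1 8 7 / 0 16 15 / 20 12 6]. Elementwise product with the kernel and sum: 1·2 + 8·-2 + 0·2 + 16·1 + 15·1 + 20·2 + 12·1.

69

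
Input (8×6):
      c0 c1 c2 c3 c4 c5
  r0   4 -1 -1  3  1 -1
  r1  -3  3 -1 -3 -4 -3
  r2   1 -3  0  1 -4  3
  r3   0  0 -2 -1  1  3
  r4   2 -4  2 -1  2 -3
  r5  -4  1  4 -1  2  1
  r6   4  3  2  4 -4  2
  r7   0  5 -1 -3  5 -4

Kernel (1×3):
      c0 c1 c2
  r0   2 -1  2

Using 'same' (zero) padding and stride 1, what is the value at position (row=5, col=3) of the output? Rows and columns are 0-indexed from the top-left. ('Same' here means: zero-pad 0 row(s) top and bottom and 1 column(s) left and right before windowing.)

13

The receptive field on the zero-padded input at this output position is [4 -1 2]. Elementwise product with the kernel and sum: 4·2 + -1·-1 + 2·2.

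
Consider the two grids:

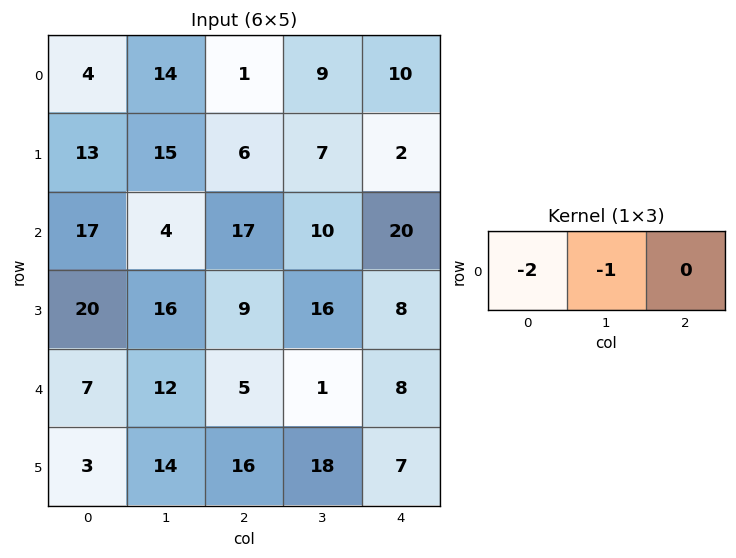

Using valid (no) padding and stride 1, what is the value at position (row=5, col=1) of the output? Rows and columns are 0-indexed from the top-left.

-44

The receptive field on the input at this output position is [14 16 18]. Elementwise product with the kernel and sum: 14·-2 + 16·-1.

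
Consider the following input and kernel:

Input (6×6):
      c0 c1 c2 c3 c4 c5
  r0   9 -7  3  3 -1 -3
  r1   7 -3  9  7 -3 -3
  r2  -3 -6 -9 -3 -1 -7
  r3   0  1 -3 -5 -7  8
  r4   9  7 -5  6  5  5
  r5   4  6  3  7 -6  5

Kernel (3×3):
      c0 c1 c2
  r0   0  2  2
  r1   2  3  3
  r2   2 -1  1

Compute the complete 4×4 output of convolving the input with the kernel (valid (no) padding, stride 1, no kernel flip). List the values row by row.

15 48 18 -24
-43 -16 -30 -37
-30 -21 -61 -11
25 17 -8 69

Output[0,0]: The receptive field on the input at this output position is [9 -7 3 / 7 -3 9 / -3 -6 -9]. Elementwise product with the kernel and sum: -7·2 + 3·2 + 7·2 + -3·3 + 9·3 + -3·2 + -6·-1 + -9·1.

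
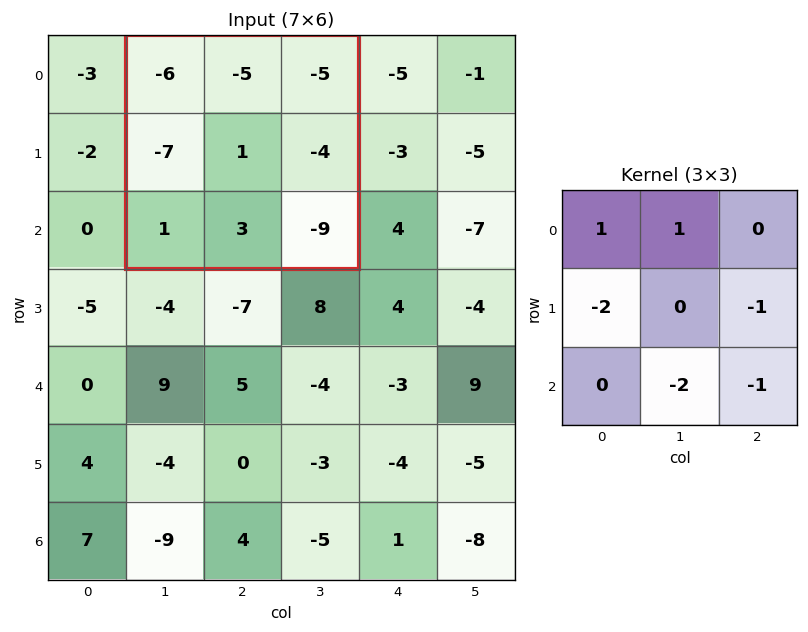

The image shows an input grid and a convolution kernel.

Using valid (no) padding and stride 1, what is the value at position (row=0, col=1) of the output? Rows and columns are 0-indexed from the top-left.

The receptive field on the input at this output position is [-6 -5 -5 / -7 1 -4 / 1 3 -9]. Elementwise product with the kernel and sum: -6·1 + -5·1 + -7·-2 + -4·-1 + 3·-2 + -9·-1.

10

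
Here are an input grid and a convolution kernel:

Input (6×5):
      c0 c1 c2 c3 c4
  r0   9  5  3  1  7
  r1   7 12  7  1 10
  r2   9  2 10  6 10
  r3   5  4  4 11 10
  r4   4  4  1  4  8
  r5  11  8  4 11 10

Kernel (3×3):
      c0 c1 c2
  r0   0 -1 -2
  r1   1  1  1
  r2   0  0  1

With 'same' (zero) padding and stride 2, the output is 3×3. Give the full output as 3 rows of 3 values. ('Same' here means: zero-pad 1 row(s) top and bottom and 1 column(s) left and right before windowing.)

26 10 8
-16 20 6
3 -6 2

Output[0,0]: The receptive field on the zero-padded input at this output position is [0 0 0 / 0 9 5 / 0 7 12]. Elementwise product with the kernel and sum: 0·-1 + 0·-2 + 0·1 + 9·1 + 5·1 + 12·1.
Output[0,1]: The receptive field on the zero-padded input at this output position is [0 0 0 / 5 3 1 / 12 7 1]. Elementwise product with the kernel and sum: 0·-1 + 0·-2 + 5·1 + 3·1 + 1·1 + 1·1.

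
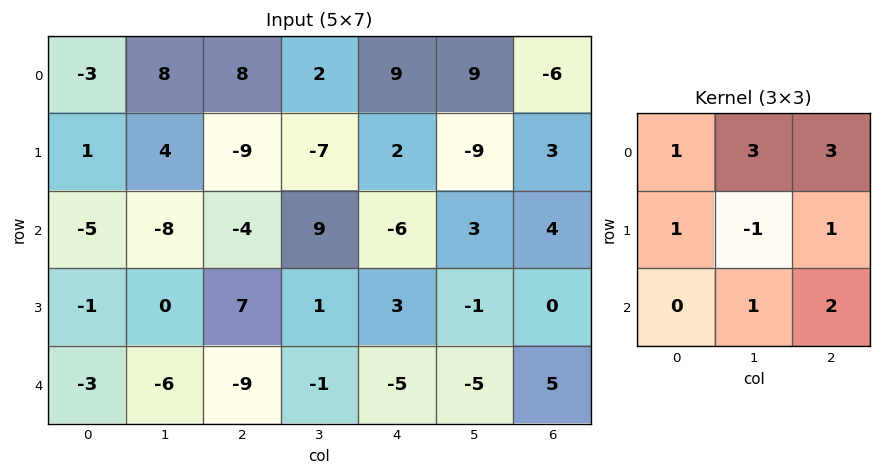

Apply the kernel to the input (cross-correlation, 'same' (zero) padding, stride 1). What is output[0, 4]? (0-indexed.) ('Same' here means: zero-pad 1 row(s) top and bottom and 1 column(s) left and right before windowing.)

The receptive field on the zero-padded input at this output position is [0 0 0 / 2 9 9 / -7 2 -9]. Elementwise product with the kernel and sum: 0·1 + 0·3 + 0·3 + 2·1 + 9·-1 + 9·1 + 2·1 + -9·2.

-14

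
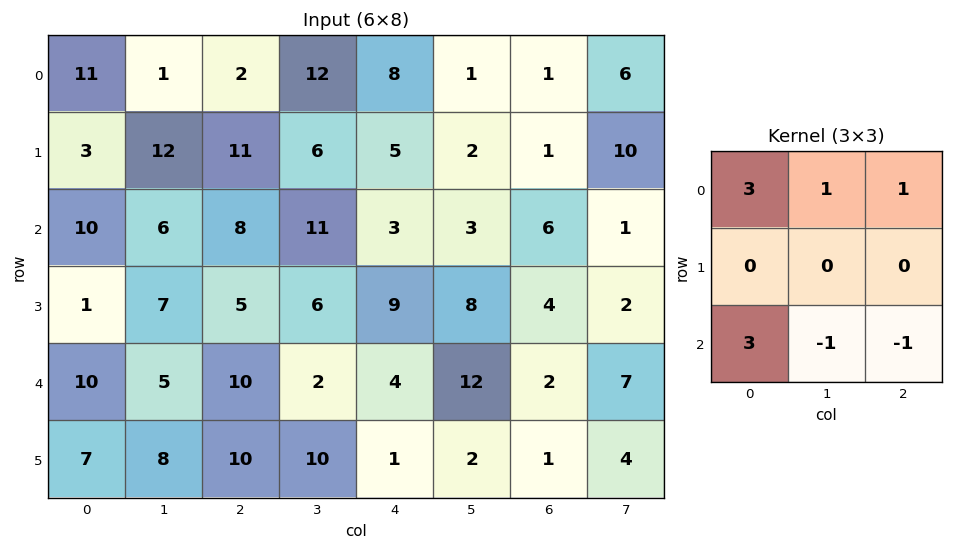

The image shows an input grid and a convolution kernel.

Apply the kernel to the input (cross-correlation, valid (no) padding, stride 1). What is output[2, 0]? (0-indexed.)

The receptive field on the input at this output position is [10 6 8 / 1 7 5 / 10 5 10]. Elementwise product with the kernel and sum: 10·3 + 6·1 + 8·1 + 10·3 + 5·-1 + 10·-1.

59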